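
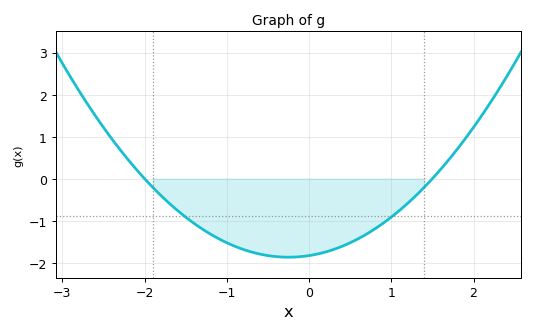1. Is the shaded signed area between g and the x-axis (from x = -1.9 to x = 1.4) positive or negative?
negative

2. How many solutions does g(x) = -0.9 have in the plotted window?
2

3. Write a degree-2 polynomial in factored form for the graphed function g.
y = 0.61(x + 2)(x - 1.5)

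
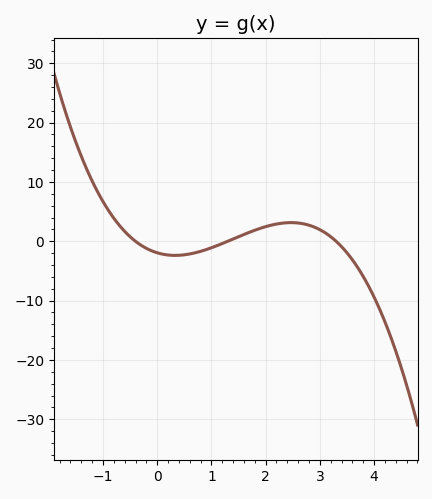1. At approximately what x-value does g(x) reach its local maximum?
2.47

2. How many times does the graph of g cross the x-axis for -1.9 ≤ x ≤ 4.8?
3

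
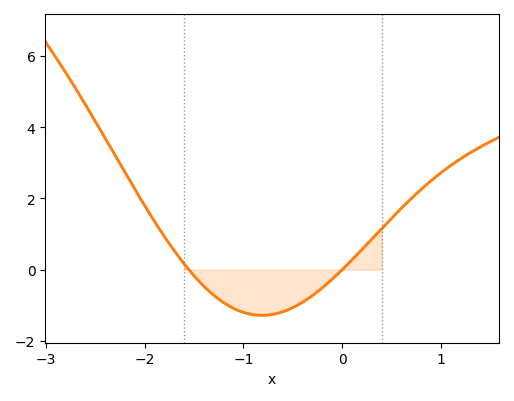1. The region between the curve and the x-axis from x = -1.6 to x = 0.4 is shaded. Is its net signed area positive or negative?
negative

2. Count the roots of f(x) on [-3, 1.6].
2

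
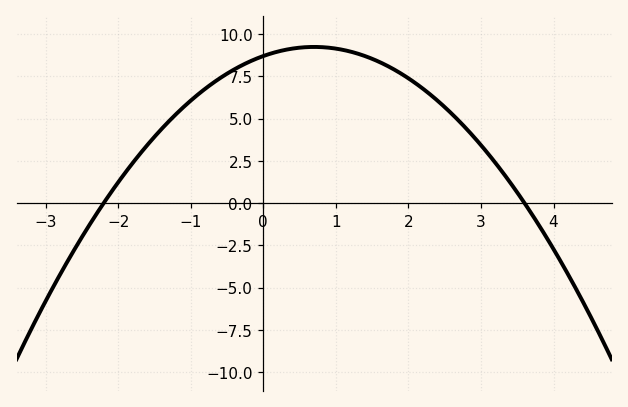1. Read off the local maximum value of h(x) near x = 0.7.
9.25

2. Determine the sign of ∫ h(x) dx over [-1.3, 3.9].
positive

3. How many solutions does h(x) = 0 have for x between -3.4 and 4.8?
2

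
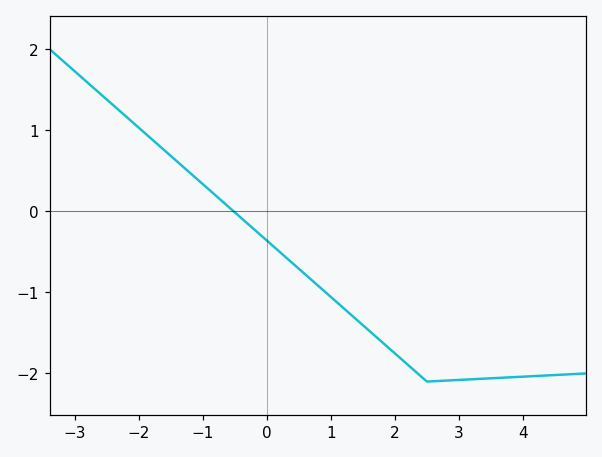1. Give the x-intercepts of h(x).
-0.6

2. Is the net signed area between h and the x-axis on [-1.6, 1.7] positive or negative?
negative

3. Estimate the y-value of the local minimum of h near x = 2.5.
-2.1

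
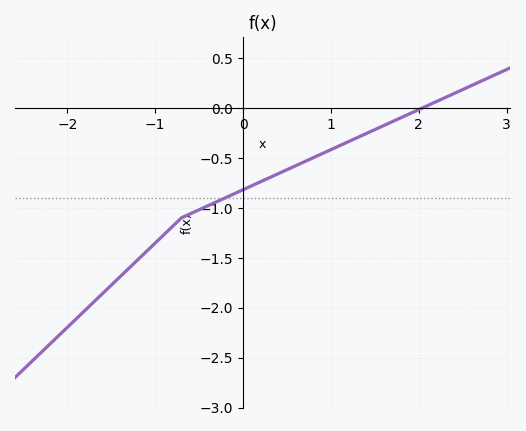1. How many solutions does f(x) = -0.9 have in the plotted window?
1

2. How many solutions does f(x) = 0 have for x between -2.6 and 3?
1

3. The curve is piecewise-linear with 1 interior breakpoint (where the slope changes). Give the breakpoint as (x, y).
(-0.7, -1.1)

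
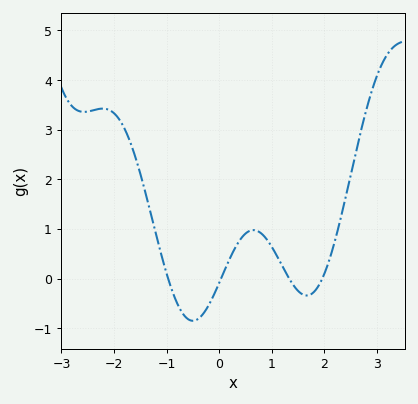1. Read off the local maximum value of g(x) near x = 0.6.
1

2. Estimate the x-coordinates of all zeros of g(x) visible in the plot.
-1, 0, 1.3, 2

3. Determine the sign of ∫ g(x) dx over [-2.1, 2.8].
positive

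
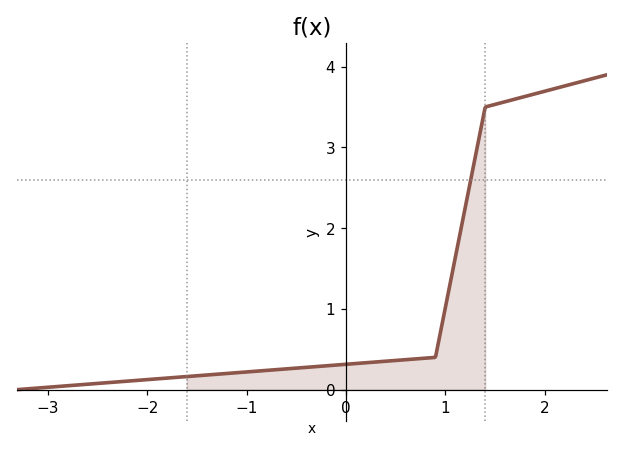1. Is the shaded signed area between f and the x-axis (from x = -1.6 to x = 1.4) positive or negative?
positive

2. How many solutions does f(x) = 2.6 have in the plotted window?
1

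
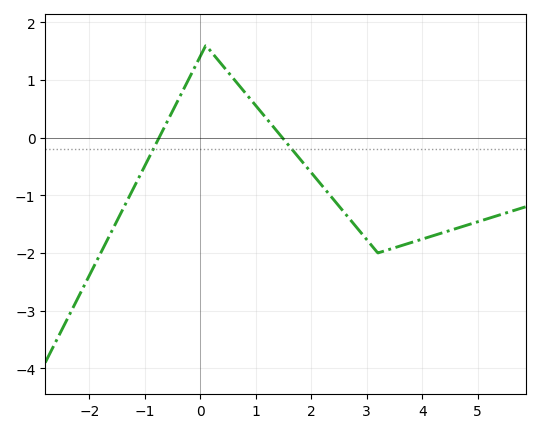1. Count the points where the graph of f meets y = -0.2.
2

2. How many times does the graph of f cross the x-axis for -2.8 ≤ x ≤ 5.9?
2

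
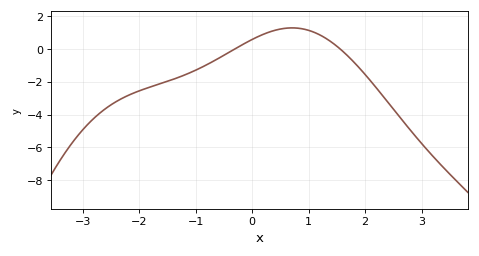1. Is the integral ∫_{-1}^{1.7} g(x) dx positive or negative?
positive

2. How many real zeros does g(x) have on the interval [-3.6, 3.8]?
2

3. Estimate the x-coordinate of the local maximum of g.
0.709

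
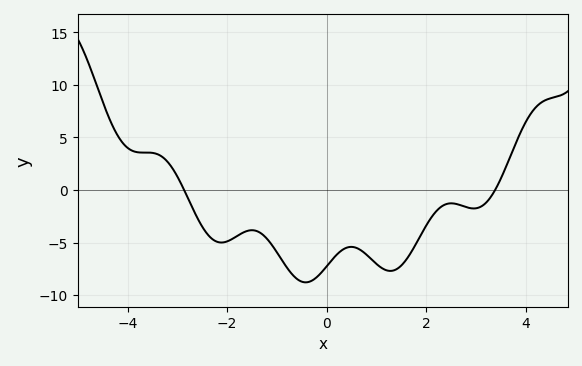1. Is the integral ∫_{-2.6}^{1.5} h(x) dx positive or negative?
negative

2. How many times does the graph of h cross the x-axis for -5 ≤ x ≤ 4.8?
2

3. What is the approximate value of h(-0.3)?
-8.5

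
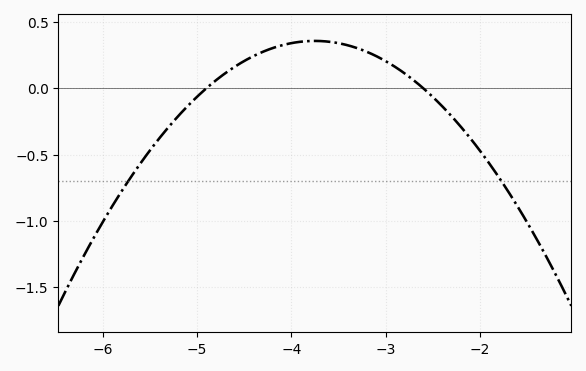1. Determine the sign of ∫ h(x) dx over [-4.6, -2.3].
positive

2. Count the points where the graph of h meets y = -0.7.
2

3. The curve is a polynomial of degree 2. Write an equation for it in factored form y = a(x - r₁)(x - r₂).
y = -0.27(x + 4.9)(x + 2.6)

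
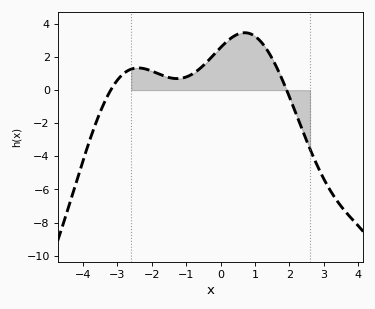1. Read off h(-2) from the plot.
1.2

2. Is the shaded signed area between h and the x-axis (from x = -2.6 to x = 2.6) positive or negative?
positive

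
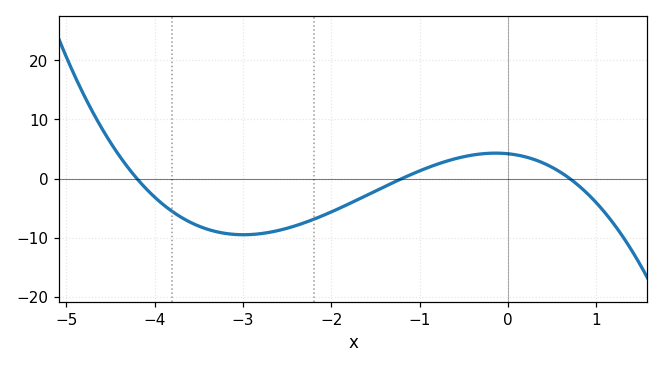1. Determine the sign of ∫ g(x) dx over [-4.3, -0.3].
negative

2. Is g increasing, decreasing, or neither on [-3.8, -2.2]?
neither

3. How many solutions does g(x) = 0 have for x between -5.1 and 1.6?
3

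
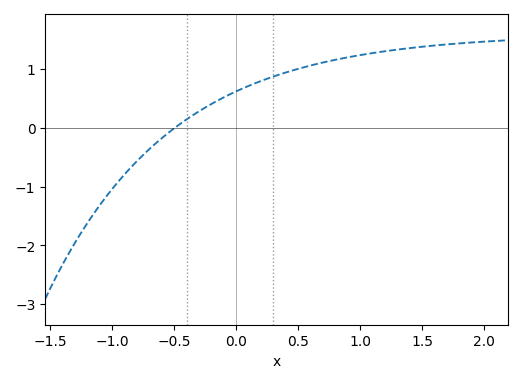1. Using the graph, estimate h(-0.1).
0.5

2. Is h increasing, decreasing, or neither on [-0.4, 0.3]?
increasing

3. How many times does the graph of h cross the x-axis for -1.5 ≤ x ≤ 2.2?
1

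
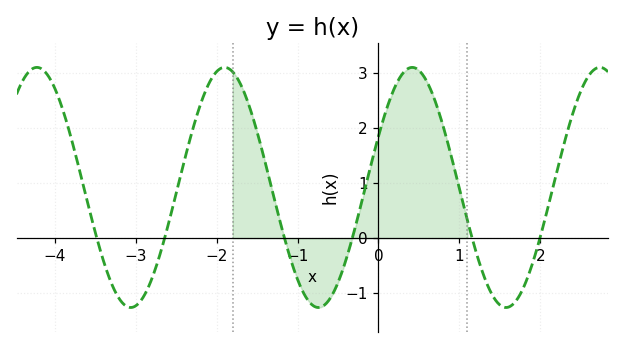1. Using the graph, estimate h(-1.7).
2.8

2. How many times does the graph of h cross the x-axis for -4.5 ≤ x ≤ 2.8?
6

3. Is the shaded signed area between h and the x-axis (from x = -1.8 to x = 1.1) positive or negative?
positive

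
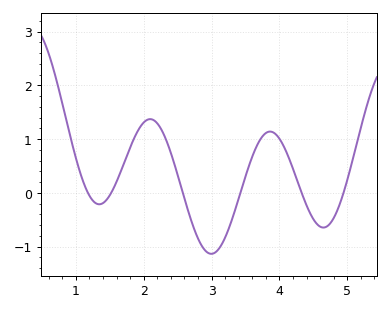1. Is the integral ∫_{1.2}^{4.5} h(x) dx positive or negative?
positive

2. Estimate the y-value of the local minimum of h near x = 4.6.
-0.645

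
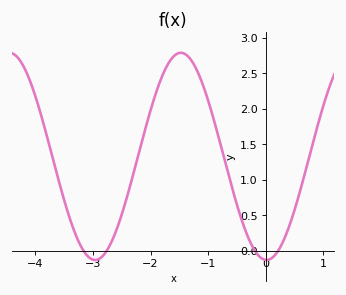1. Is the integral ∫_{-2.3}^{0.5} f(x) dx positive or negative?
positive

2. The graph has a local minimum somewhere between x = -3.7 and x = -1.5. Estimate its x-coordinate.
-3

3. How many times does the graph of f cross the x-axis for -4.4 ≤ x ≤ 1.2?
4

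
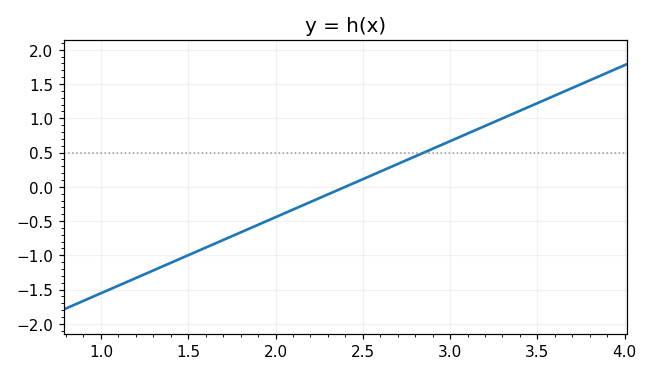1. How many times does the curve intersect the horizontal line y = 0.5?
1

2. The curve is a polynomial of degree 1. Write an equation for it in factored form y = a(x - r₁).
y = 1.11(x - 2.4)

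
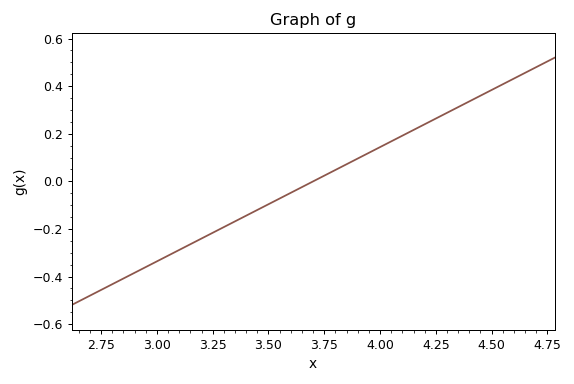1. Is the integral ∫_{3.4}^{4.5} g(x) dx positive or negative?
positive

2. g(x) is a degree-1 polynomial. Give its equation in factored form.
y = 0.48(x - 3.7)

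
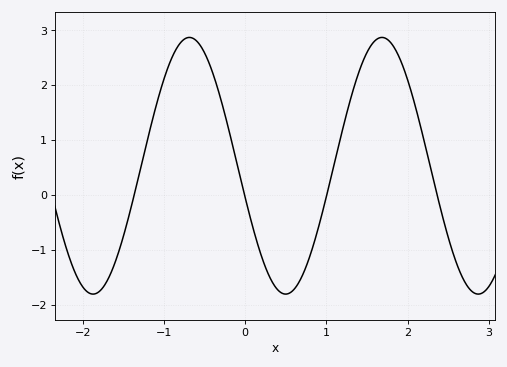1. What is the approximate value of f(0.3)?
-1.5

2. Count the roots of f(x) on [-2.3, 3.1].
4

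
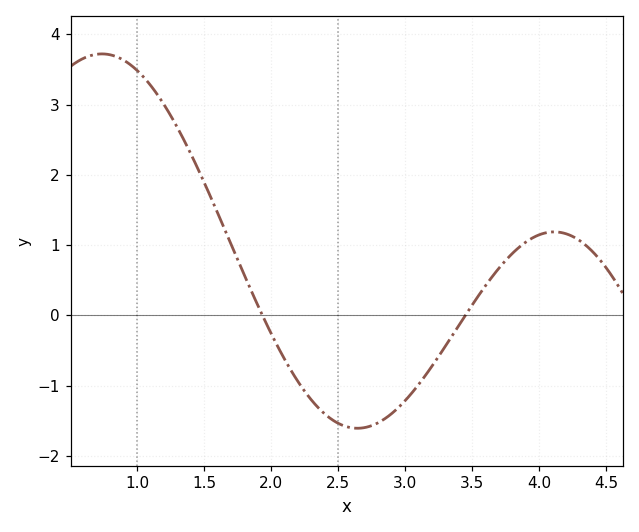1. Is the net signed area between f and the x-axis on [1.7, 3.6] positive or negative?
negative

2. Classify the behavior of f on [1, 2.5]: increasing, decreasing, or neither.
decreasing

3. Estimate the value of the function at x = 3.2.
-0.7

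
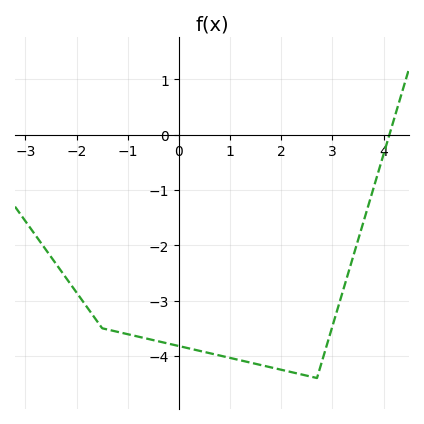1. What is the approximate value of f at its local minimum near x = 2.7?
-4.4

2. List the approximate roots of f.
4.11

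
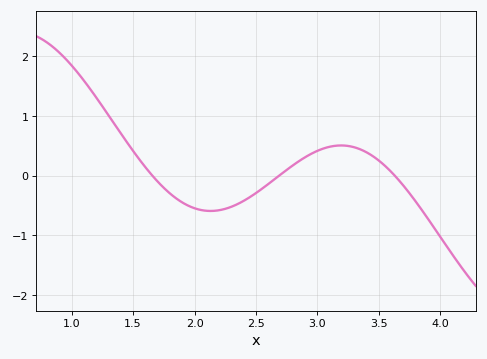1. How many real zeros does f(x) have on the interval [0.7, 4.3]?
3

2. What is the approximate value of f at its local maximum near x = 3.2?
0.504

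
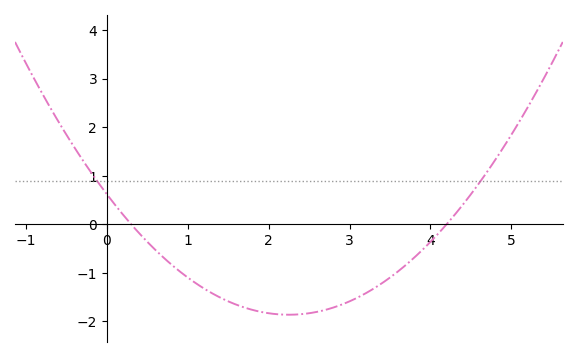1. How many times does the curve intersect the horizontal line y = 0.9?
2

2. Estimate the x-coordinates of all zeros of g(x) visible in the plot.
0.3, 4.2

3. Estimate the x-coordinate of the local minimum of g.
2.2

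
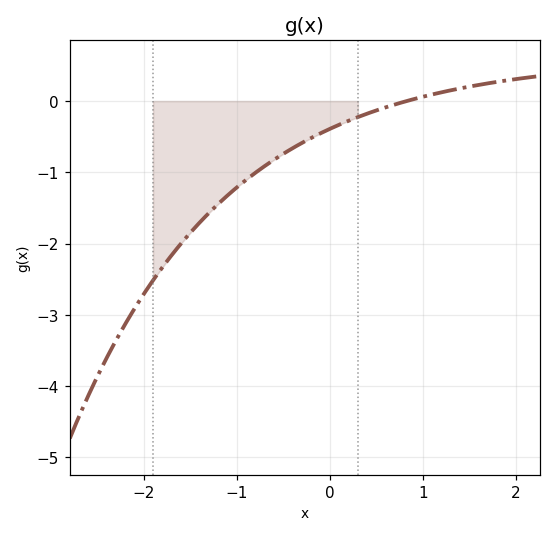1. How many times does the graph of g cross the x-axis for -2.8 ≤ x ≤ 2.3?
1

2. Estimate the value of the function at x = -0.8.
-1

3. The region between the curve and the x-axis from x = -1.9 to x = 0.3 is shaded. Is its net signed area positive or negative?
negative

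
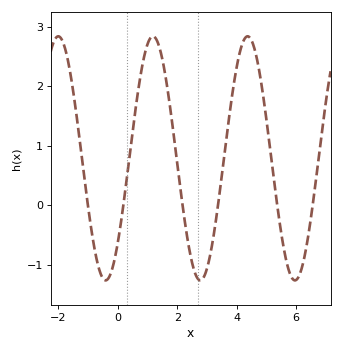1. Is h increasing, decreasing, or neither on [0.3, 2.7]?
neither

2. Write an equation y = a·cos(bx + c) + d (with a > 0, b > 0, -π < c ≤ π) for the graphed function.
y = 2.05cos(1.97x - 2.33) + 0.79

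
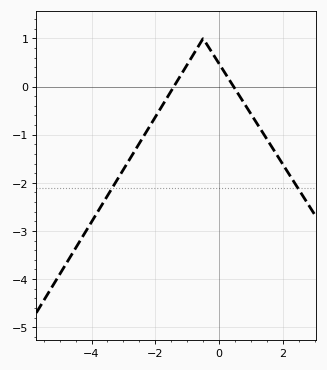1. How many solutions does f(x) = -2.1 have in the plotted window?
2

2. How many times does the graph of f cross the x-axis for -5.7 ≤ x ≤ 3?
2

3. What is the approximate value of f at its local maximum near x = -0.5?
0.999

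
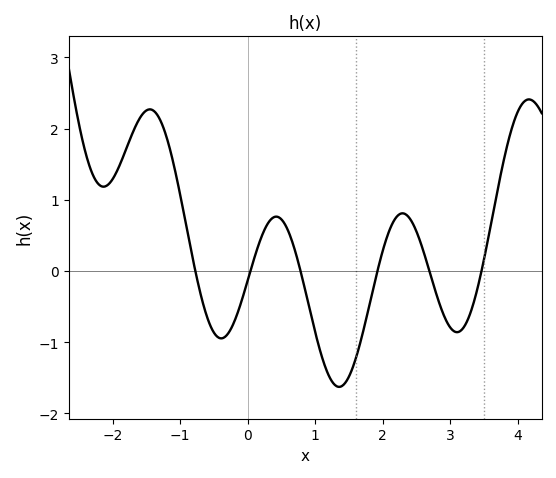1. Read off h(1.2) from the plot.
-1.5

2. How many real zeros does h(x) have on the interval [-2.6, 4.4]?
6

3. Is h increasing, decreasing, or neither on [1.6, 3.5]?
neither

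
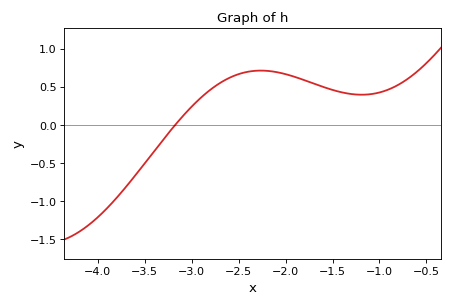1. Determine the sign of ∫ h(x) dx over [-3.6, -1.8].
positive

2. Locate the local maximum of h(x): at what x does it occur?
-2.3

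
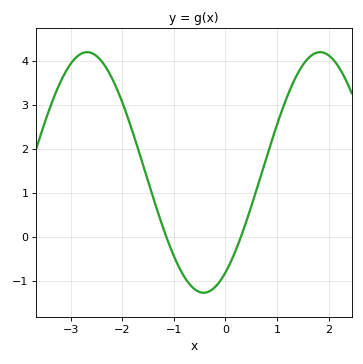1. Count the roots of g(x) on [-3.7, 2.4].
2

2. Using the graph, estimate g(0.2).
-0.305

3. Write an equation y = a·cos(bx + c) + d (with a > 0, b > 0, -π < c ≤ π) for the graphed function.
y = 2.73cos(1.39x - 2.55) + 1.46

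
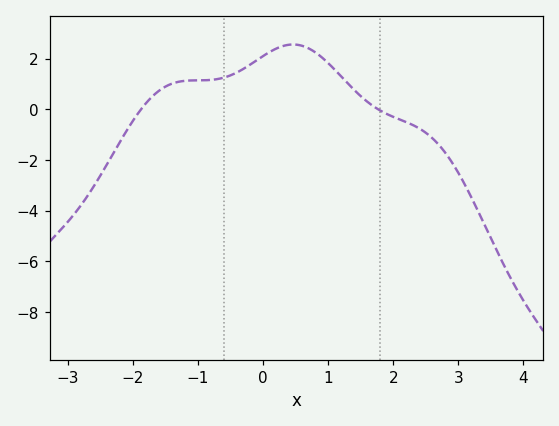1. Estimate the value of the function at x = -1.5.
0.902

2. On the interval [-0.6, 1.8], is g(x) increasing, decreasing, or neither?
neither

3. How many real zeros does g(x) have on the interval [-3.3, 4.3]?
2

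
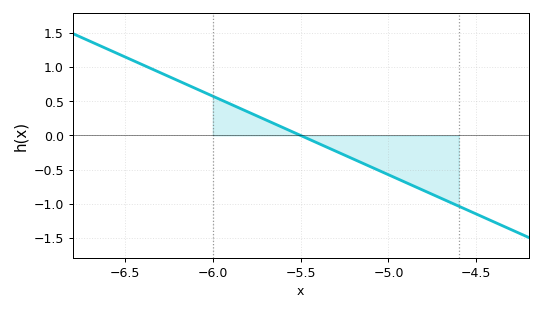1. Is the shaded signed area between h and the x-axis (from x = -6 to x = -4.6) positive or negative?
negative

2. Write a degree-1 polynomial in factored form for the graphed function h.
y = -1.15(x + 5.5)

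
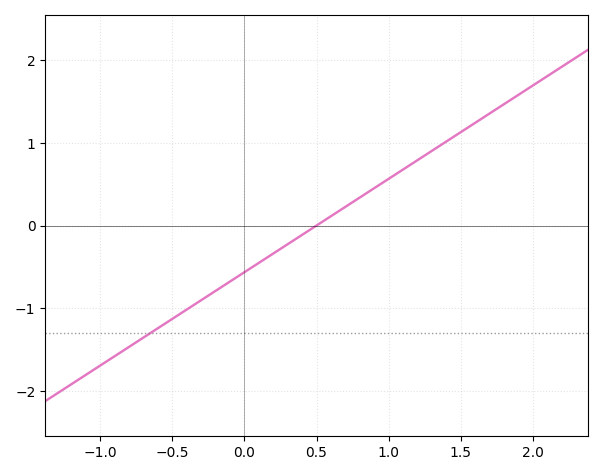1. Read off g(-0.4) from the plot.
-1.02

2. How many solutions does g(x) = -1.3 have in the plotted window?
1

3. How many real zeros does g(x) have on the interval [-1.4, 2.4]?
1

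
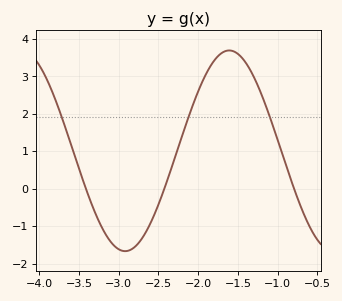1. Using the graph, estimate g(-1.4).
3.4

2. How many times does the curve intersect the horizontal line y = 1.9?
3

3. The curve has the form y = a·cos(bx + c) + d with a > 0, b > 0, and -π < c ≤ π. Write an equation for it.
y = 2.68cos(2.4x - 2.4) + 1.01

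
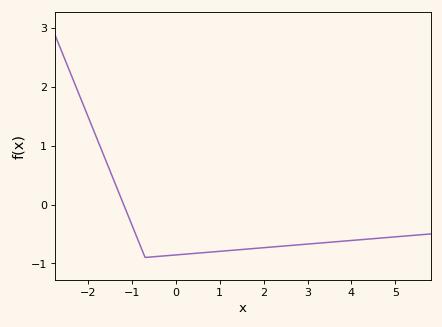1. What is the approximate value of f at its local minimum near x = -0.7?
-0.9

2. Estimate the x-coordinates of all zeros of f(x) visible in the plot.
-1.19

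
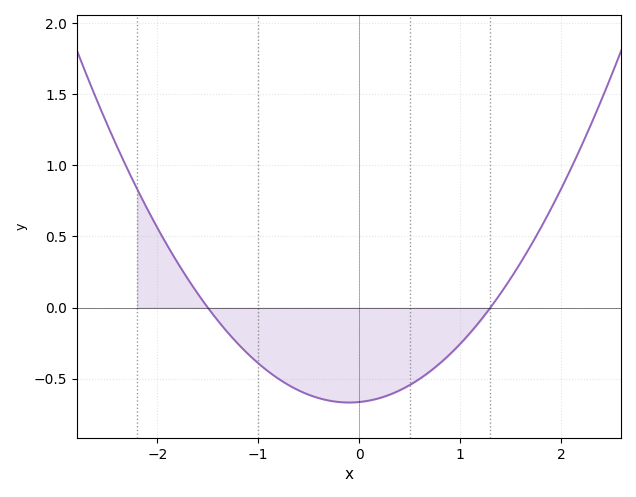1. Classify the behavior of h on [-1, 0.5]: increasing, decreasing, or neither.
neither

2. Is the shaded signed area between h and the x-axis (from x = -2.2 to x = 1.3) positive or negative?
negative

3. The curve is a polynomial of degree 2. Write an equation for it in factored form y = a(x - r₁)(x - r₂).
y = 0.34(x + 1.5)(x - 1.3)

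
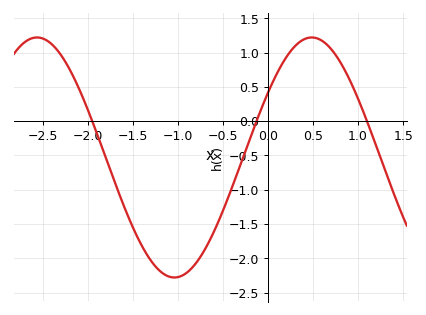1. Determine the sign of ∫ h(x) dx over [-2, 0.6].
negative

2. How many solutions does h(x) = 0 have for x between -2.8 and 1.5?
3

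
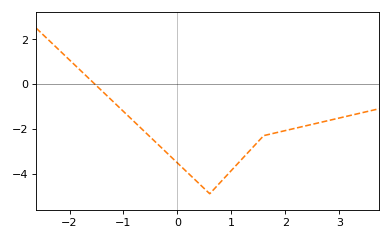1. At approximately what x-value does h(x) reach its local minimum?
0.599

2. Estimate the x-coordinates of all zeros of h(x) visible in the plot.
-1.53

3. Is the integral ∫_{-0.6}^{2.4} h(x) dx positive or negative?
negative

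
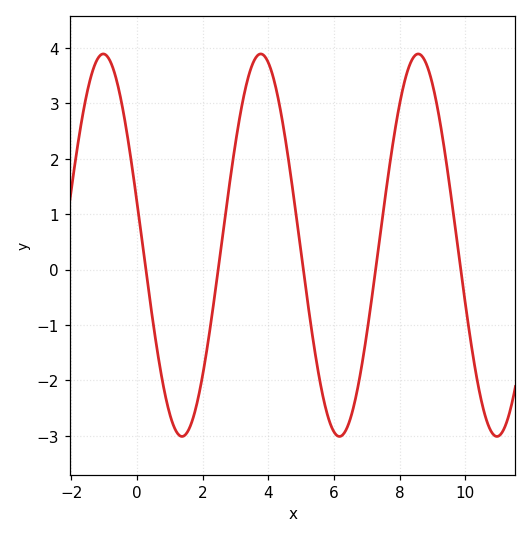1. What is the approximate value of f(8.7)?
3.8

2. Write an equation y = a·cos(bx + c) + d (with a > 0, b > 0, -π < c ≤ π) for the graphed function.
y = 3.45cos(1.3x + 1.3) + 0.44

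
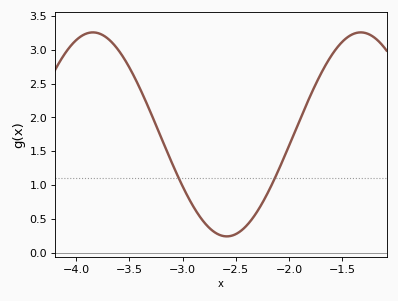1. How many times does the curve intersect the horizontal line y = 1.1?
2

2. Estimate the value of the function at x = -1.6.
2.9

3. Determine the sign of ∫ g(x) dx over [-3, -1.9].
positive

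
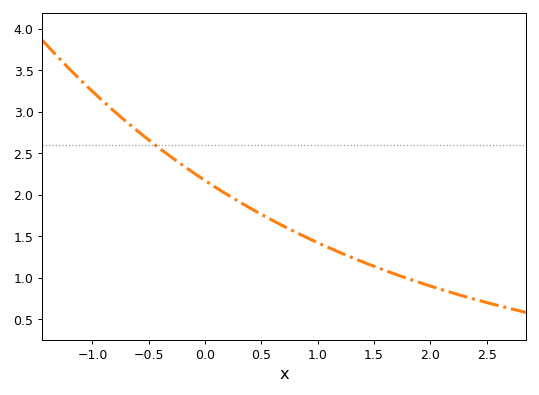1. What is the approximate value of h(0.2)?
2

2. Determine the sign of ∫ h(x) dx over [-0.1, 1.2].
positive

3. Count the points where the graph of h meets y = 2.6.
1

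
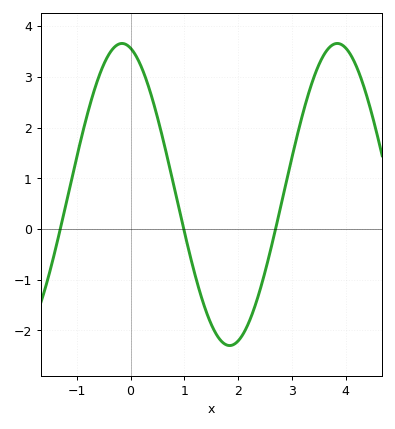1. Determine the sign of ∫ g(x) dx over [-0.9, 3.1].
positive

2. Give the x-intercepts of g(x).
-1.3, 1, 2.7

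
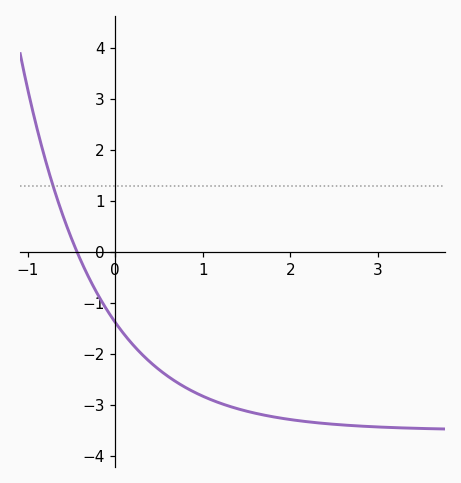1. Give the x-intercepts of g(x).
-0.4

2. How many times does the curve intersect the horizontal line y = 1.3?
1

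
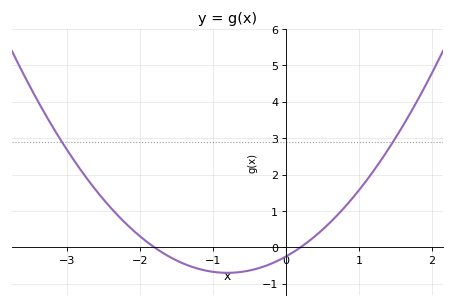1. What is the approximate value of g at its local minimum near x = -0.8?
-0.7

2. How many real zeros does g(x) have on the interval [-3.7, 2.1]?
2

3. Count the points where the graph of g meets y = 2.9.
2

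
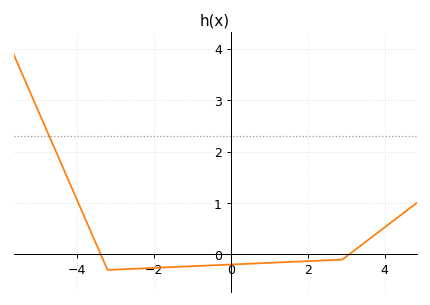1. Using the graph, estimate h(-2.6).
-0.28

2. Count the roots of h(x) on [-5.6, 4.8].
2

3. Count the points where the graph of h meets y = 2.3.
1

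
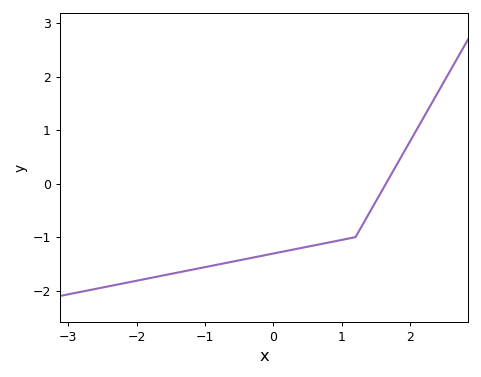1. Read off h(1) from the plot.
-1.05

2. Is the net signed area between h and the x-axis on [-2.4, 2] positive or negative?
negative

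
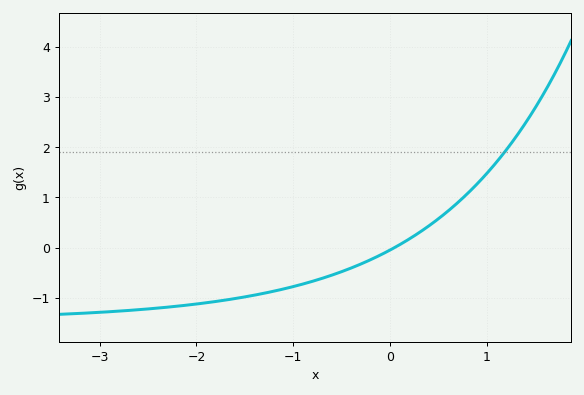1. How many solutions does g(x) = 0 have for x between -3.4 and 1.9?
1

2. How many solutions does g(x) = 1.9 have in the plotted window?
1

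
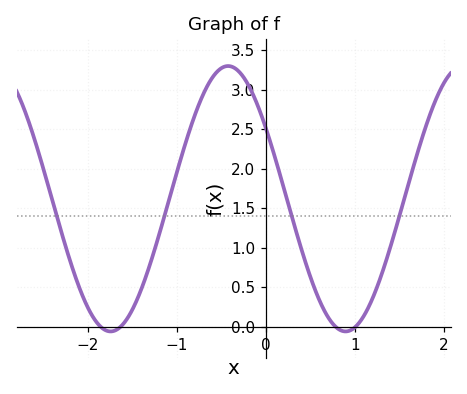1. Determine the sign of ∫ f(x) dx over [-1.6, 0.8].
positive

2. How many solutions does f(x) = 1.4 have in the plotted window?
4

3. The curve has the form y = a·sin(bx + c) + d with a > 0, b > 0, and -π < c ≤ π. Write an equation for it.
y = 1.68sin(2.38x + 2.58) + 1.62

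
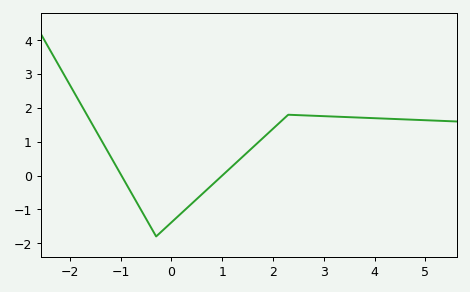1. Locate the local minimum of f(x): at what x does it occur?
-0.3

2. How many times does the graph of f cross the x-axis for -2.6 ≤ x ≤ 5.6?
2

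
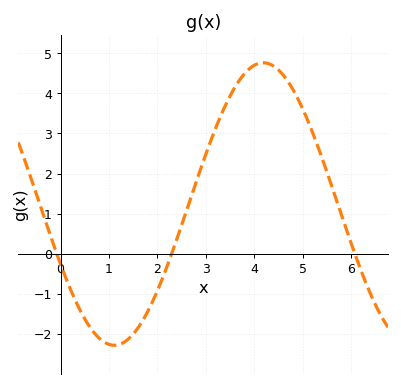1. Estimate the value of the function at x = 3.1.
2.81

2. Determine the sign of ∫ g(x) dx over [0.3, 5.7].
positive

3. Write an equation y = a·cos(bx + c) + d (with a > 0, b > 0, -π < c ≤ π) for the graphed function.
y = 3.52cos(1.02x + 2.01) + 1.24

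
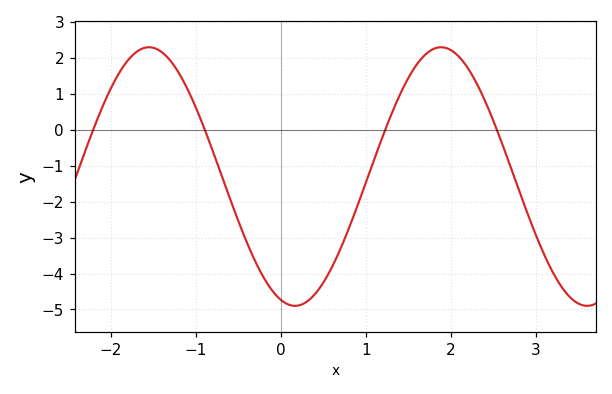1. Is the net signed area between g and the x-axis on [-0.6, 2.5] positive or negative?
negative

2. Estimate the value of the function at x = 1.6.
1.82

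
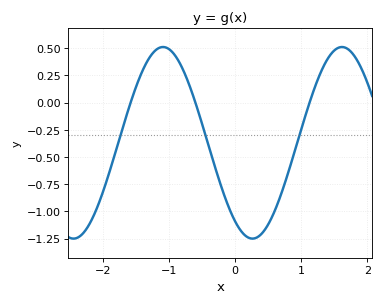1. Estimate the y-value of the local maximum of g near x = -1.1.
0.5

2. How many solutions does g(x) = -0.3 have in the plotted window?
3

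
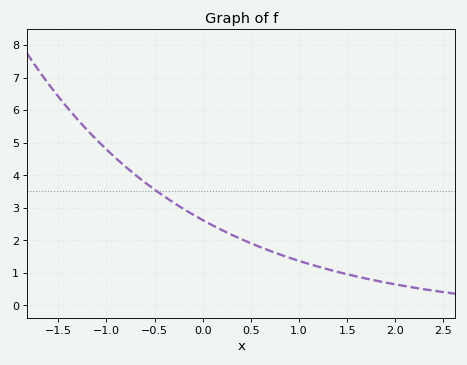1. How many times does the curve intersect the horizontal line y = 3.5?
1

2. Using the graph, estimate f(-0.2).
2.96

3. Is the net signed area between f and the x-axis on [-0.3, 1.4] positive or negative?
positive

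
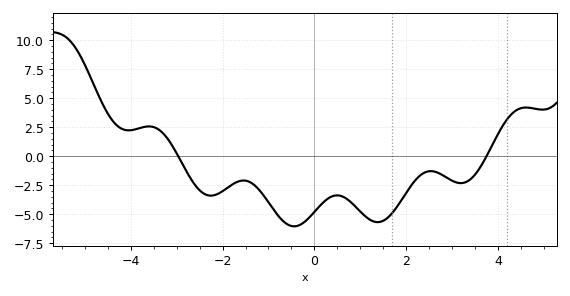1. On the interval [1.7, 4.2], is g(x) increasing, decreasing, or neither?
neither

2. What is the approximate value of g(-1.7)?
-2.24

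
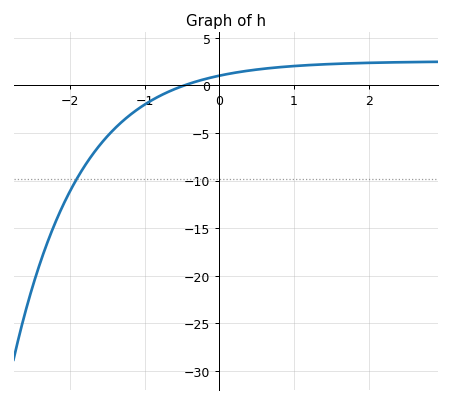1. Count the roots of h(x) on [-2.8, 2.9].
1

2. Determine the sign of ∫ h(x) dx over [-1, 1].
positive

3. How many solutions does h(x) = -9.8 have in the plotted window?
1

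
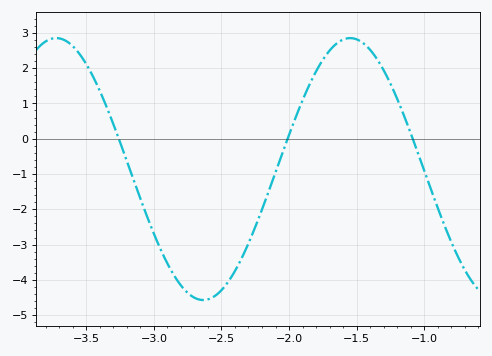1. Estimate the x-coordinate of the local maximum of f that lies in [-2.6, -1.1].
-1.55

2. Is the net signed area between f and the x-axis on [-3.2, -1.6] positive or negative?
negative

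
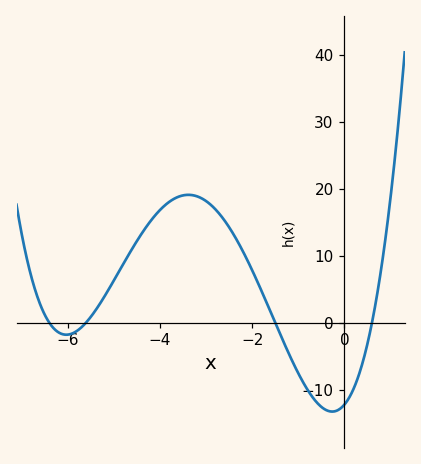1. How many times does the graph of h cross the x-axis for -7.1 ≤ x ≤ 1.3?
4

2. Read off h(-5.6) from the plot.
0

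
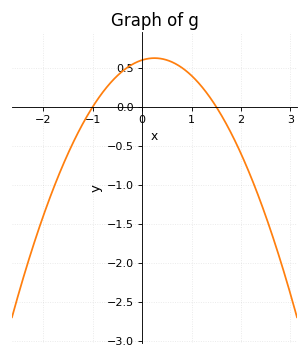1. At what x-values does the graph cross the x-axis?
-1, 1.5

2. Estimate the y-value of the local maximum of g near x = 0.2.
0.625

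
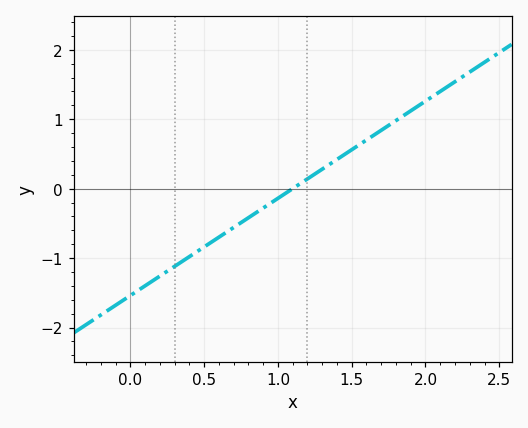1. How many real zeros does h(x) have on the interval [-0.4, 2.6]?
1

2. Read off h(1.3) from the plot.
0.3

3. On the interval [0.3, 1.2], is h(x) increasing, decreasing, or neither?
increasing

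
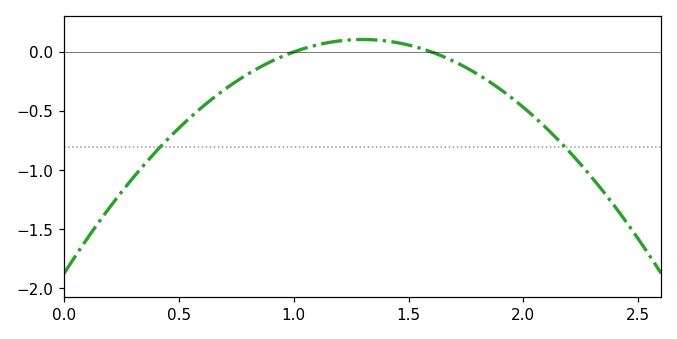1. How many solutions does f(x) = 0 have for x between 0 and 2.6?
2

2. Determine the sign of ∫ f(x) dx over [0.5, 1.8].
negative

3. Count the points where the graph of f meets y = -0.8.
2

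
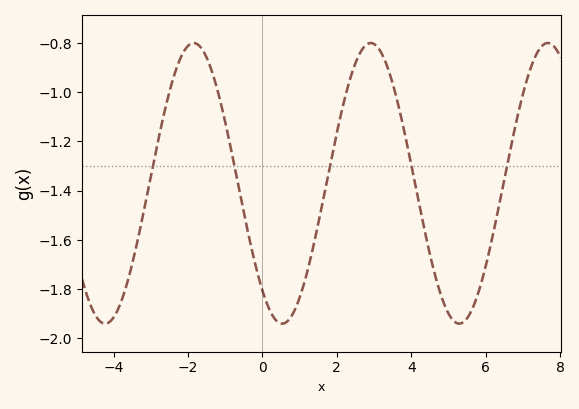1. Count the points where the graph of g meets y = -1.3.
5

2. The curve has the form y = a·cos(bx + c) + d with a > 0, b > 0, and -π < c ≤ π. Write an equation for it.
y = 0.57cos(1.32x + 2.44) - 1.37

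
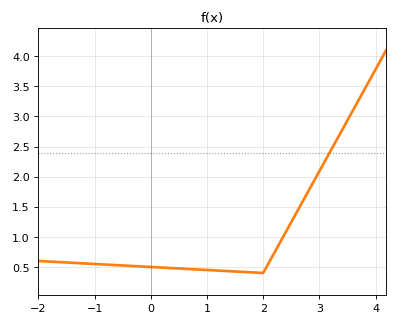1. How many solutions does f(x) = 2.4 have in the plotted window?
1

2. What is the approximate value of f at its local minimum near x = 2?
0.4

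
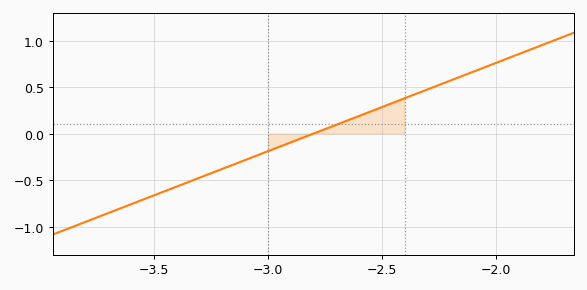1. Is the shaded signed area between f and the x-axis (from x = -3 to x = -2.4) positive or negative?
positive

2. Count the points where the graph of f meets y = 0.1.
1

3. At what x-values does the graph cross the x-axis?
-2.8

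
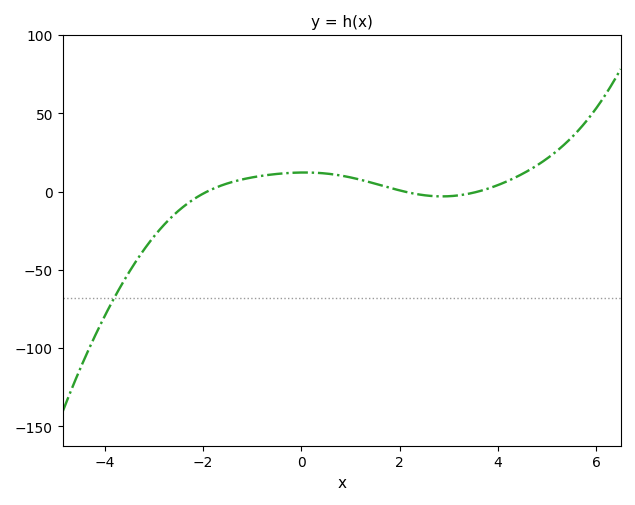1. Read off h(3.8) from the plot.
1.99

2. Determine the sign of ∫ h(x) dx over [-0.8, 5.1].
positive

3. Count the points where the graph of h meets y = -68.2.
1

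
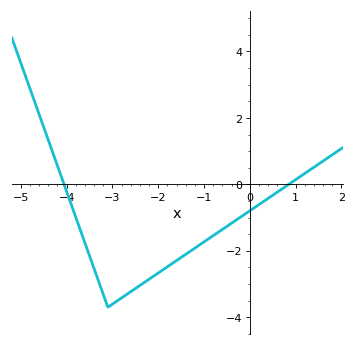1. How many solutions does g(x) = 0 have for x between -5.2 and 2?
2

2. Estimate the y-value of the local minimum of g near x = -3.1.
-3.7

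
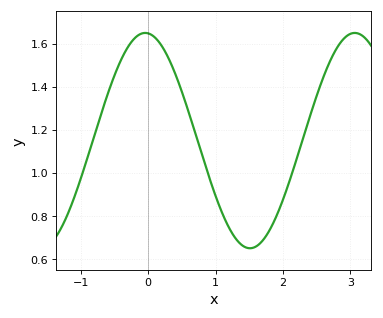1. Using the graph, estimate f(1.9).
0.797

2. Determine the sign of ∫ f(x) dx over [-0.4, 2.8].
positive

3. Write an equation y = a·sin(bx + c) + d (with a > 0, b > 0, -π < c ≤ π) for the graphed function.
y = 0.5sin(2.02x + 1.66) + 1.15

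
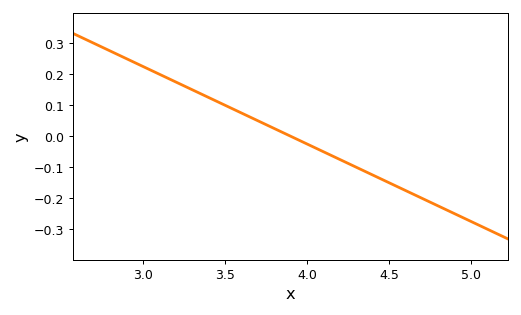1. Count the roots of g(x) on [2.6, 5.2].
1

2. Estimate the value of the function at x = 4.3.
-0.1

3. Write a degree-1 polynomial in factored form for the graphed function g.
y = -0.25(x - 3.9)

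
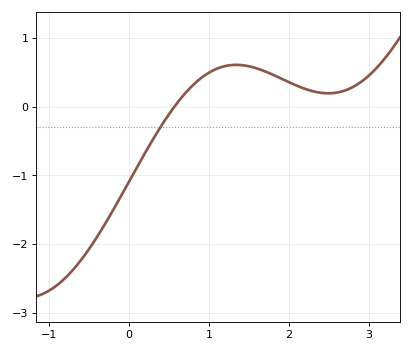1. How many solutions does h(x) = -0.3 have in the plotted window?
1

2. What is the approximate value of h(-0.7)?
-2.4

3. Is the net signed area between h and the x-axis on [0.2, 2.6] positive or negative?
positive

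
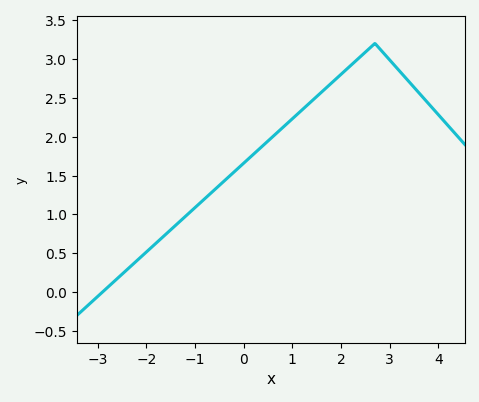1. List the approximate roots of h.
-2.9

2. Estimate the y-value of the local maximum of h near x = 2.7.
3.2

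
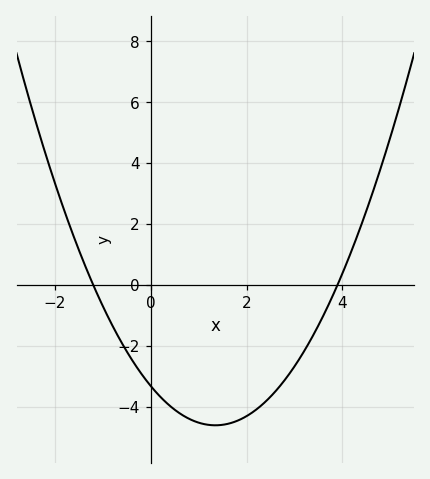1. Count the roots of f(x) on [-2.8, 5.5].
2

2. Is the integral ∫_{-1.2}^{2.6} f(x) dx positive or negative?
negative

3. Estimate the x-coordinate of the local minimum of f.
1.35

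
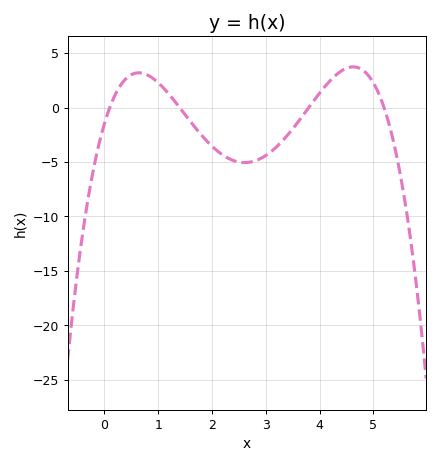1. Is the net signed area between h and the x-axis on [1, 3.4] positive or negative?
negative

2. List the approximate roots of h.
0.1, 1.4, 3.8, 5.2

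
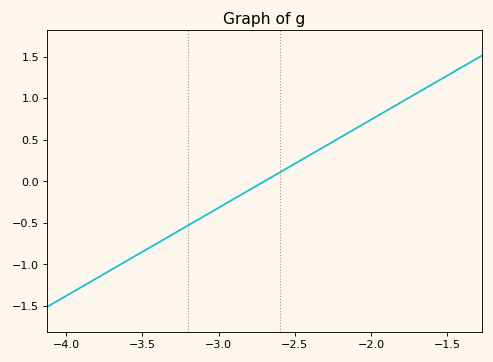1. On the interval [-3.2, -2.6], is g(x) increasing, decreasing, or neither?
increasing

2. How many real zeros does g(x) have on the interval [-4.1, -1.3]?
1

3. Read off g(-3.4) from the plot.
-0.75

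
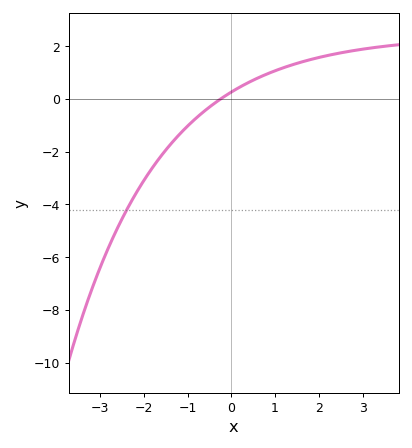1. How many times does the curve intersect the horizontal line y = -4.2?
1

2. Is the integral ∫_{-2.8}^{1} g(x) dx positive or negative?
negative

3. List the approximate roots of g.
-0.243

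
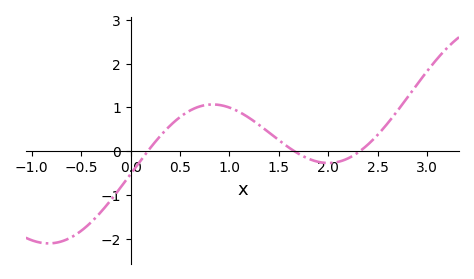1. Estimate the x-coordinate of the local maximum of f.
0.8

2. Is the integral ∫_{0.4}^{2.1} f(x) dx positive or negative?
positive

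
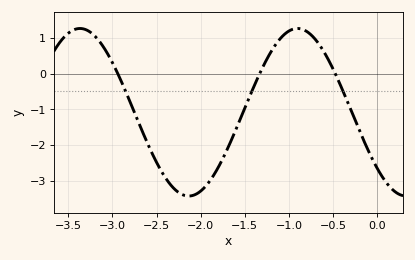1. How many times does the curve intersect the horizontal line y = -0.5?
3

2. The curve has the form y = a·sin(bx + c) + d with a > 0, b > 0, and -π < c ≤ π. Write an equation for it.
y = 2.34sin(2.55x - 2.41) - 1.08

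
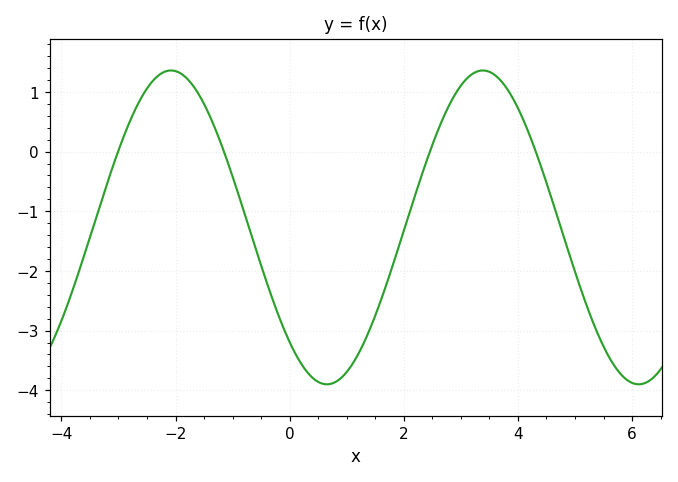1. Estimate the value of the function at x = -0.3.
-2.47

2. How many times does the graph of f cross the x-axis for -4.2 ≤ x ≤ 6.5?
4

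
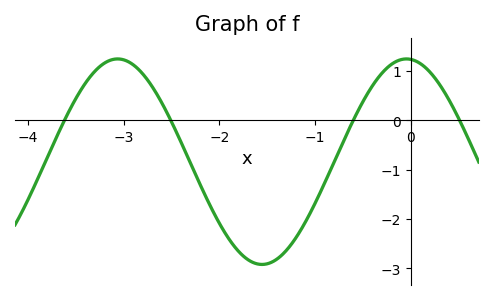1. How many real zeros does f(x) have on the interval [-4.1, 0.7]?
4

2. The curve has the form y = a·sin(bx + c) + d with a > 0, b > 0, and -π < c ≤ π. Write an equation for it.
y = 2.08sin(2.08x + 1.66) - 0.84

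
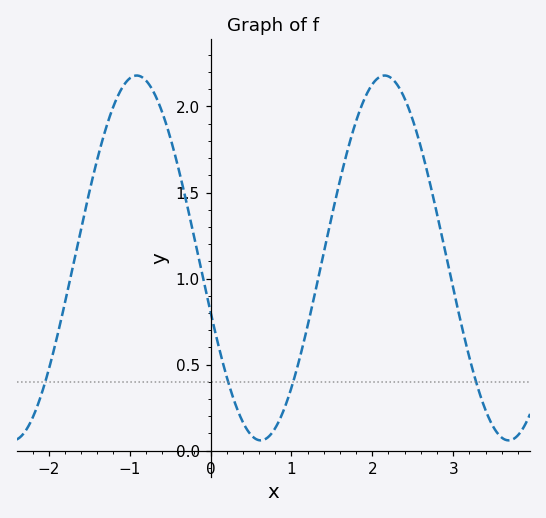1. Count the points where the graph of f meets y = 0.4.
4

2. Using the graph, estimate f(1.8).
1.92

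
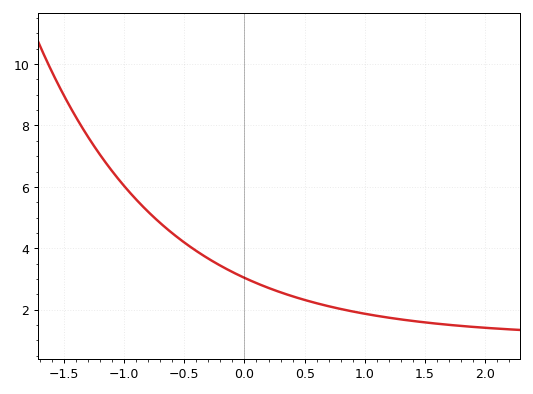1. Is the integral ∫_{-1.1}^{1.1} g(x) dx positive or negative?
positive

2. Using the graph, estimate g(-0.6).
4.4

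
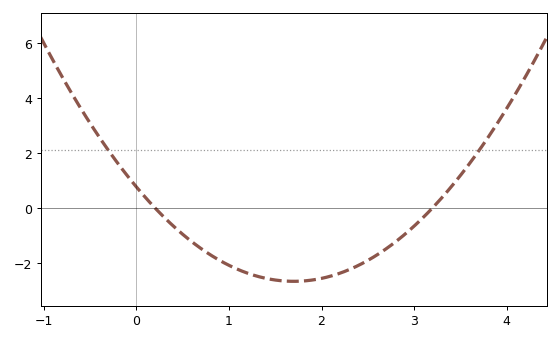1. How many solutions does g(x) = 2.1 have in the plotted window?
2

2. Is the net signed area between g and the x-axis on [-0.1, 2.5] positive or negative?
negative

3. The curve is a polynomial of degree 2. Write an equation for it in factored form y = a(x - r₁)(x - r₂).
y = 1.19(x - 0.2)(x - 3.2)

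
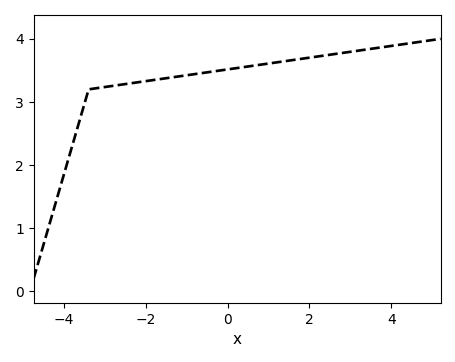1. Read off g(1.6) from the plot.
3.66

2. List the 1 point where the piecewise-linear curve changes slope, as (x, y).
(-3.4, 3.2)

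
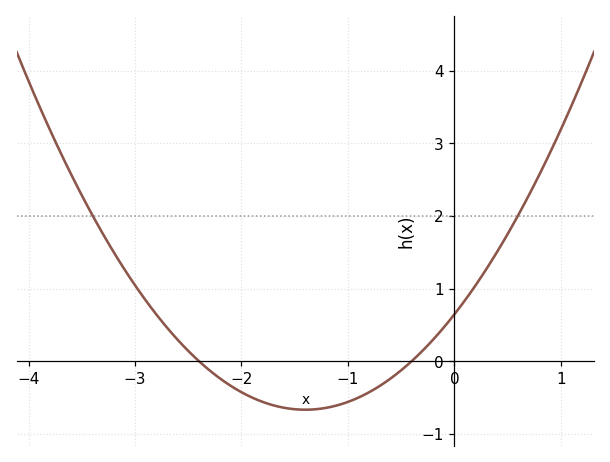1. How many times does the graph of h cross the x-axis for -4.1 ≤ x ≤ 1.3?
2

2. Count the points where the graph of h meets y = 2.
2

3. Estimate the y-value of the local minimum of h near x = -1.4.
-0.7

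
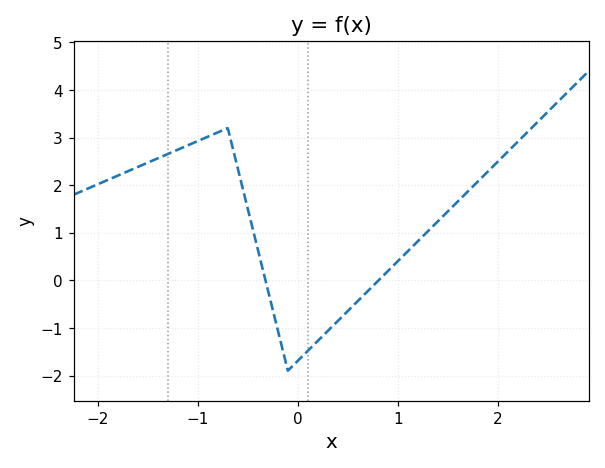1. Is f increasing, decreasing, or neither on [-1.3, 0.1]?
neither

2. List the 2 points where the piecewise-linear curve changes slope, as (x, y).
(-0.7, 3.2); (-0.1, -1.9)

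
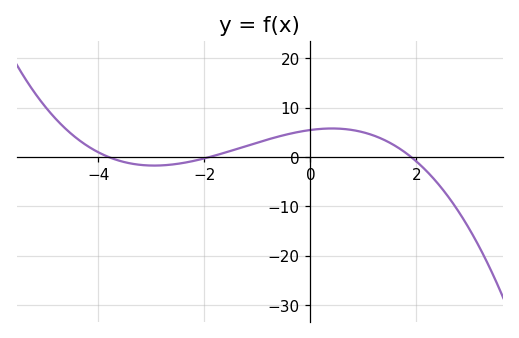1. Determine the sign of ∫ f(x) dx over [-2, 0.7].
positive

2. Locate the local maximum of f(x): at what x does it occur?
0.408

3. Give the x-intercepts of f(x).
-3.8, -1.9, 1.9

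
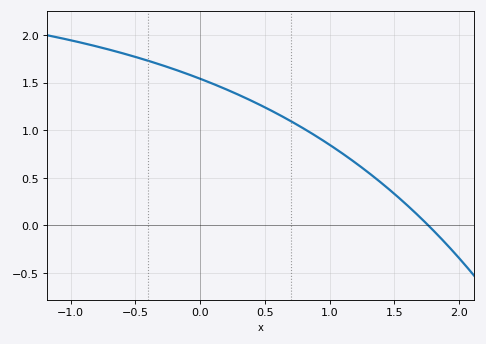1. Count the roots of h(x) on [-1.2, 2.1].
1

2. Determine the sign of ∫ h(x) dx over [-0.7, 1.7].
positive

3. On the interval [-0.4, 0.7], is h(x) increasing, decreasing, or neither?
decreasing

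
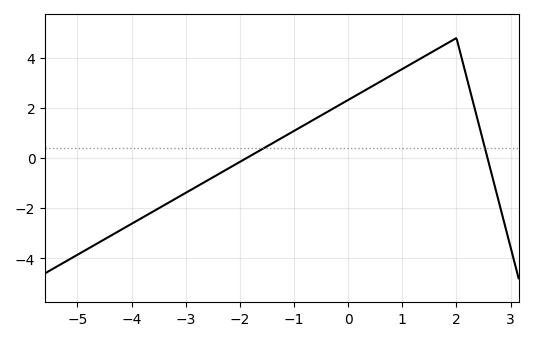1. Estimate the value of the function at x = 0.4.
2.8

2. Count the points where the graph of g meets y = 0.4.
2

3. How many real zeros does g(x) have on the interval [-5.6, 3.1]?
2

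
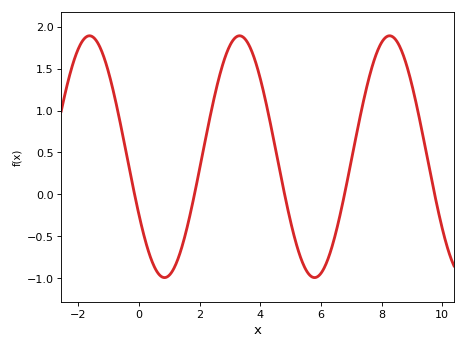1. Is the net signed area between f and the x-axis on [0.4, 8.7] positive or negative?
positive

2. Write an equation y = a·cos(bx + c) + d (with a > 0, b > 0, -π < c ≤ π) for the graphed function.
y = 1.44cos(1.27x + 2.07) + 0.45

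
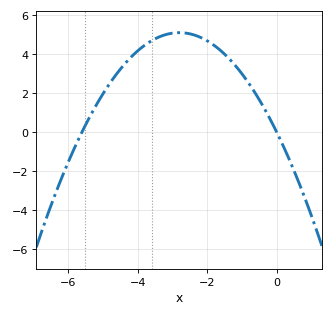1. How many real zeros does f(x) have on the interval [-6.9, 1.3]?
2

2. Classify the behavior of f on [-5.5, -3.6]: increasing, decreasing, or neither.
increasing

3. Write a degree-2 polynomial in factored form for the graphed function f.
y = -0.65(x + 5.6)(x - 0)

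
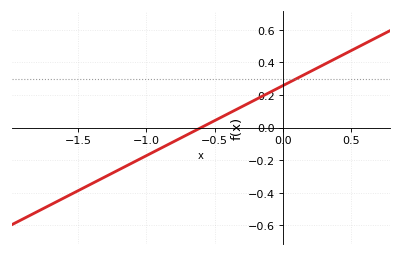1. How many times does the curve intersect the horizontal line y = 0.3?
1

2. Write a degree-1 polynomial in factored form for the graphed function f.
y = 0.43(x + 0.6)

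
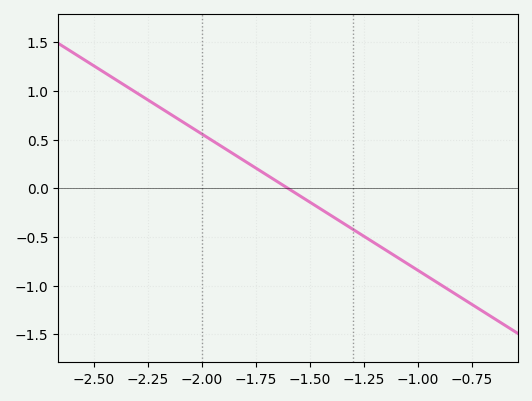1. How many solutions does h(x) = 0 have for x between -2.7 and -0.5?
1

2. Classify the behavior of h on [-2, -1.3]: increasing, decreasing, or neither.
decreasing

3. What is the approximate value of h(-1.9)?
0.42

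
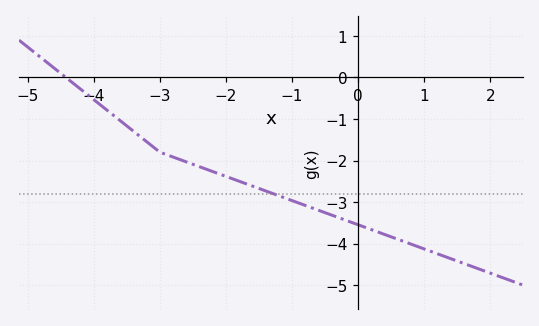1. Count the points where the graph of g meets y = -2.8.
1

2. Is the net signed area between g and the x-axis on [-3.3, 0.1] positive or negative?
negative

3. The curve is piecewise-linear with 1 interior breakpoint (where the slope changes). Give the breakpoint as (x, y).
(-3, -1.8)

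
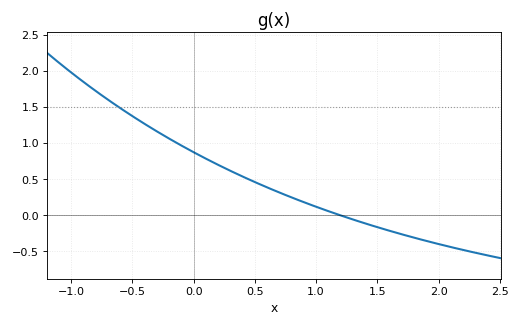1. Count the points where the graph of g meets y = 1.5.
1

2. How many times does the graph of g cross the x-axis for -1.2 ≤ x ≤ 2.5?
1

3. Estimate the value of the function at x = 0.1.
0.781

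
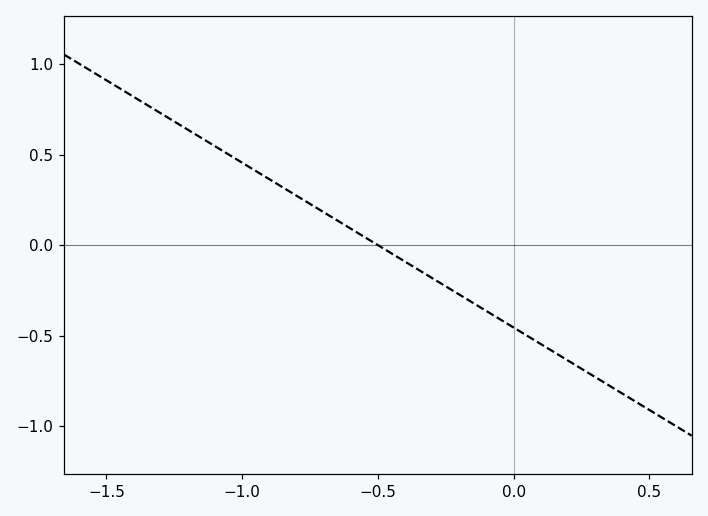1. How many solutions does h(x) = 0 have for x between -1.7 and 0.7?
1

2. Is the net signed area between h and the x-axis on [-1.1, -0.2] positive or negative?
positive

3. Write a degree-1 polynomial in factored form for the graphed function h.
y = -0.91(x + 0.5)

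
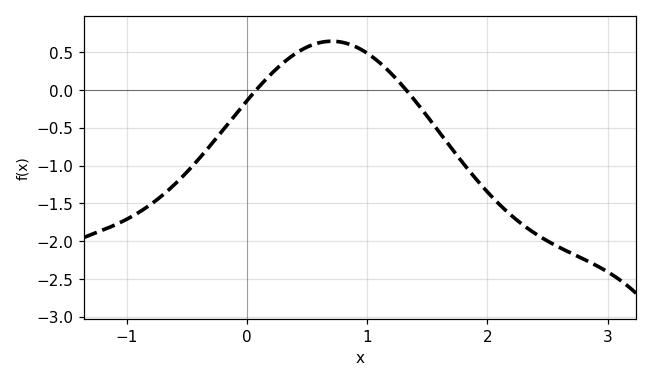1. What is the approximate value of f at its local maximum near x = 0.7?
0.65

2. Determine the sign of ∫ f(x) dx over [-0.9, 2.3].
negative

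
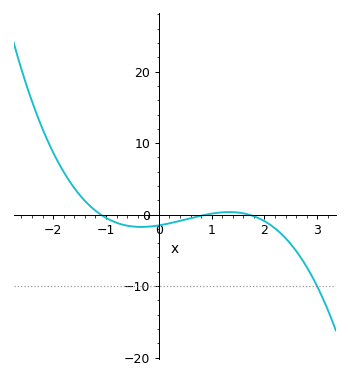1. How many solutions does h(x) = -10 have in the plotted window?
1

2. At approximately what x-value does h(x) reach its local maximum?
1.3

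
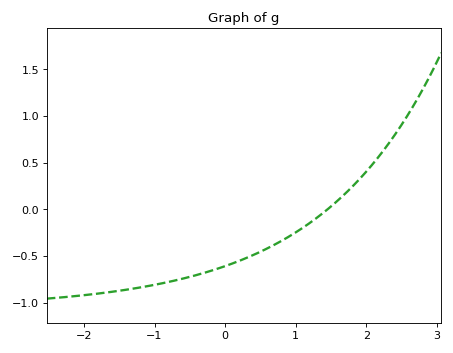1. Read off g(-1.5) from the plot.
-0.874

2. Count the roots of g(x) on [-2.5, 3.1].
1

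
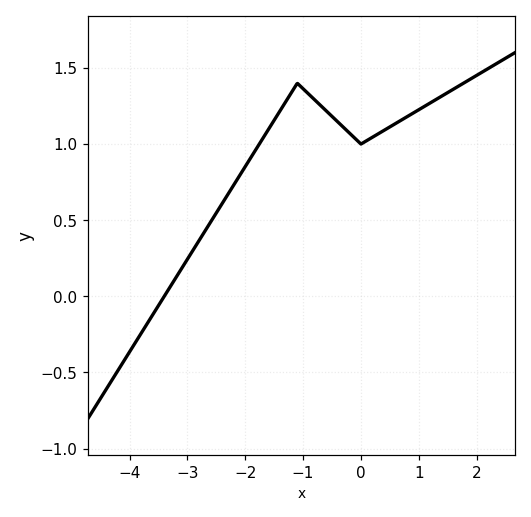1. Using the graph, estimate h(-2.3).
0.67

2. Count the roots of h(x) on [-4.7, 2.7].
1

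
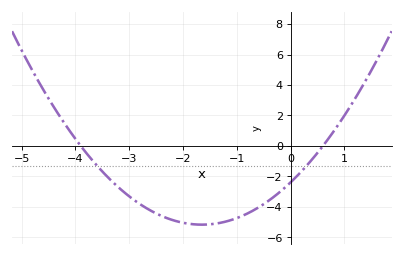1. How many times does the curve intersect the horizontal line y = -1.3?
2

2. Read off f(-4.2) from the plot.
1.47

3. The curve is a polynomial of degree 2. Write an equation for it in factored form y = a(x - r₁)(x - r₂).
y = 1.02(x + 3.9)(x - 0.6)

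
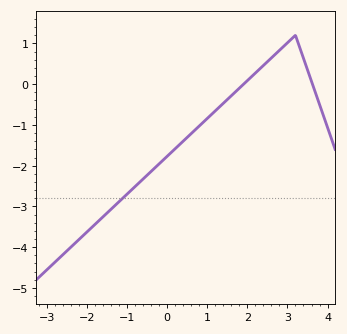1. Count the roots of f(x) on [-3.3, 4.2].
2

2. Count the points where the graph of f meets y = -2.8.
1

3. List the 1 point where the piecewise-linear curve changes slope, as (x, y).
(3.2, 1.2)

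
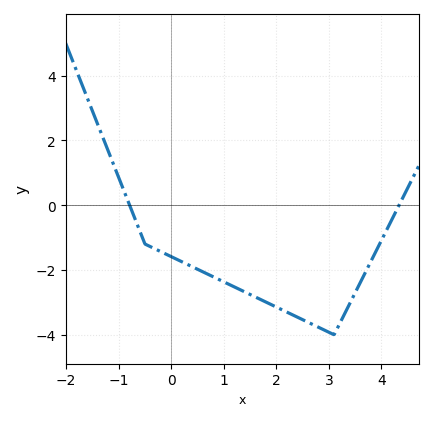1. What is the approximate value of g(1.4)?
-2.68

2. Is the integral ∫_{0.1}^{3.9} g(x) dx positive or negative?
negative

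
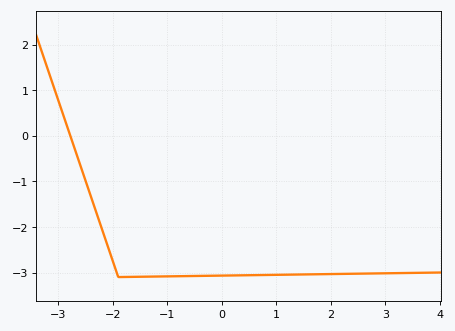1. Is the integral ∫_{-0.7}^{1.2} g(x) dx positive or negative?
negative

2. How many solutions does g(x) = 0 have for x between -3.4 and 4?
1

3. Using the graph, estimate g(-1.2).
-3.09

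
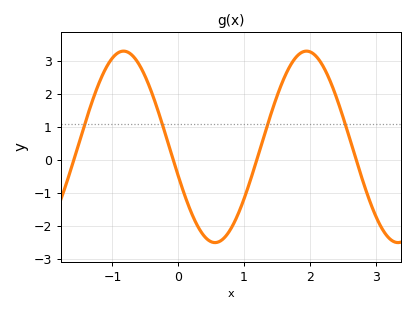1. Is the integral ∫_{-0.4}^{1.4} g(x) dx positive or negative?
negative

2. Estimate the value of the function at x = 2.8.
-0.6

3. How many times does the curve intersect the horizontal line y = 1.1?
4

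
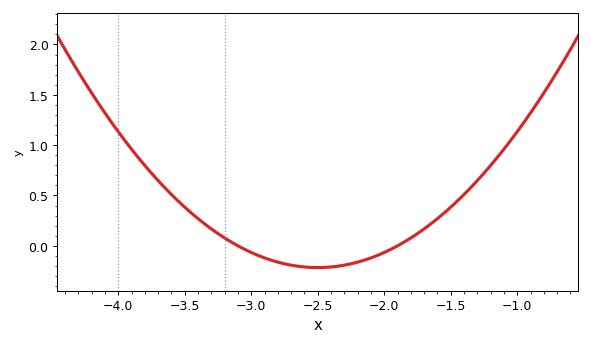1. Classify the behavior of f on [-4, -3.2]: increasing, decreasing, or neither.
decreasing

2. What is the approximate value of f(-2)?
-0.066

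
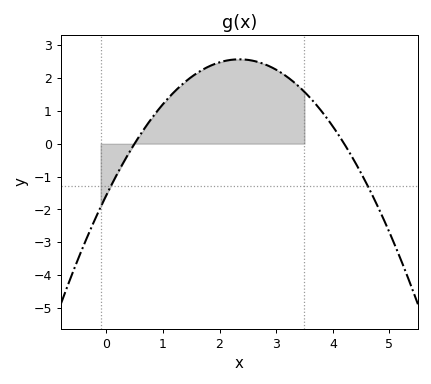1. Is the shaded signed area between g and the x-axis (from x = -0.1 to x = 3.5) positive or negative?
positive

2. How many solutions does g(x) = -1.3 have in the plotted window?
2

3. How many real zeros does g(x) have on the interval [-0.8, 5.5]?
2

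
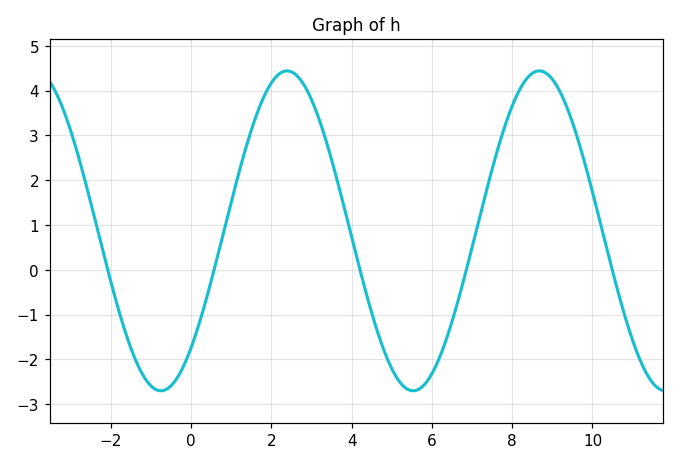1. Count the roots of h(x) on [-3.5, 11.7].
5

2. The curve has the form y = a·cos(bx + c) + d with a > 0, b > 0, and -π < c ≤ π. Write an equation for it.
y = 3.57cos(1x - 2.39) + 0.87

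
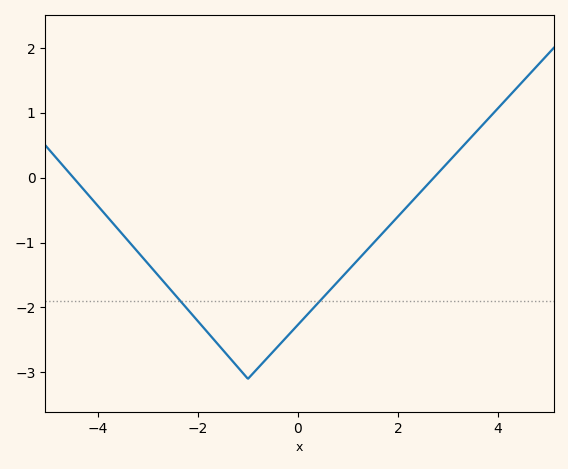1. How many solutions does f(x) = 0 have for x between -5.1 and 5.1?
2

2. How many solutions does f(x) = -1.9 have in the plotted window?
2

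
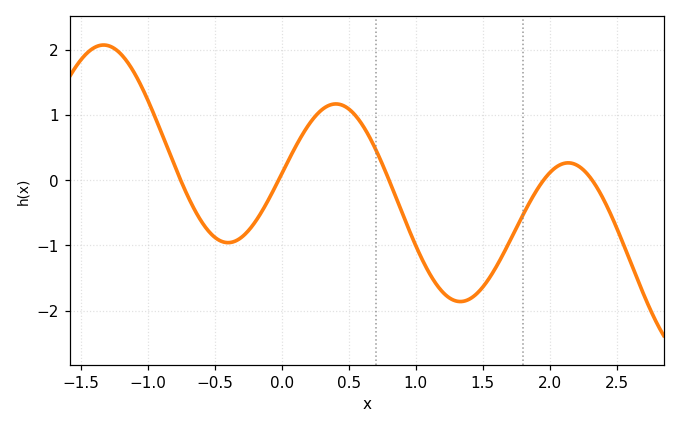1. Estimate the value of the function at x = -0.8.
0.2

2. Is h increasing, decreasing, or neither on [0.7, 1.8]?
neither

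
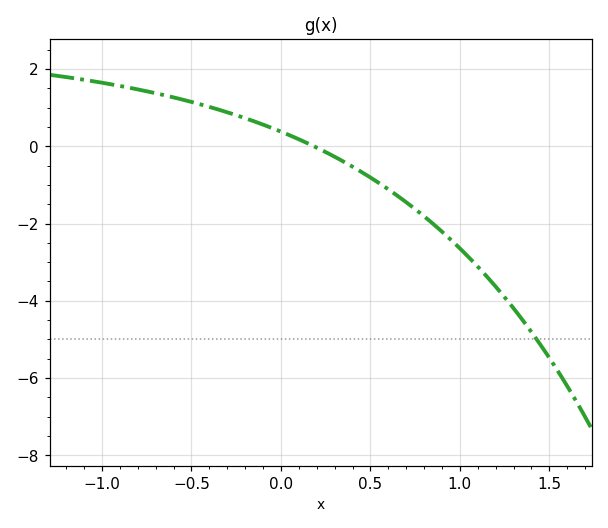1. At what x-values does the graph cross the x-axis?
0.185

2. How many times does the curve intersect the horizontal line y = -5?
1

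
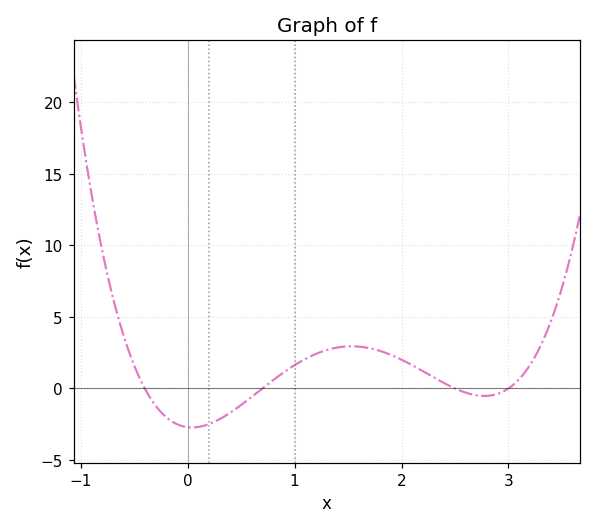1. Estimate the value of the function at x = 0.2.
-2.5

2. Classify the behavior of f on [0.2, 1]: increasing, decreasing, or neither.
increasing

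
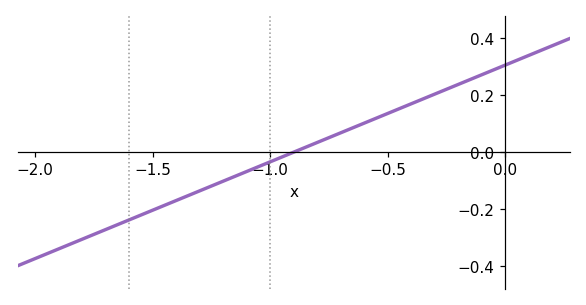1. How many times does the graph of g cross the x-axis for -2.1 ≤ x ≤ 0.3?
1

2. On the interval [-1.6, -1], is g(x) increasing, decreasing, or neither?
increasing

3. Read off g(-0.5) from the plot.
0.136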